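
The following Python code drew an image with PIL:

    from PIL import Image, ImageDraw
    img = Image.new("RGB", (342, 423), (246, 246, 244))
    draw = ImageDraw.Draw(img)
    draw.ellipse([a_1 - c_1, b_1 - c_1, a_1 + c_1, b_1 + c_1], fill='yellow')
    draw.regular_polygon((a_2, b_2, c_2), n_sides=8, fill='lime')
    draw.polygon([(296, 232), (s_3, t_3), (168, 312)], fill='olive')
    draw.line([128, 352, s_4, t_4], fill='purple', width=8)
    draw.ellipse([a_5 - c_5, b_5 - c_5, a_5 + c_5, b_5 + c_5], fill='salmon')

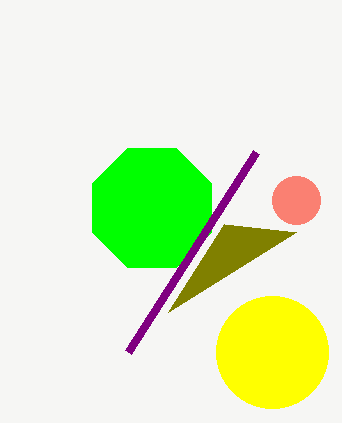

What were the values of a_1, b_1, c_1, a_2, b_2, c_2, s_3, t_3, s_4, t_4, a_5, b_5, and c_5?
a_1 = 272
b_1 = 352
c_1 = 56
a_2 = 152
b_2 = 208
c_2 = 64
s_3 = 224
t_3 = 224
s_4 = 256
t_4 = 152
a_5 = 296
b_5 = 200
c_5 = 24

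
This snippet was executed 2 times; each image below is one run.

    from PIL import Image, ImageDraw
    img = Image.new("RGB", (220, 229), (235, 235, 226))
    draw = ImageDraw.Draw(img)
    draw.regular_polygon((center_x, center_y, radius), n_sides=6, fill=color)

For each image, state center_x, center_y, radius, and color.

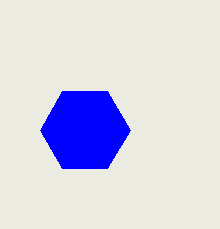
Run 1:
center_x = 85, center_y = 130, radius = 45, color = 'blue'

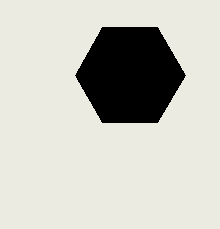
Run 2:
center_x = 130; center_y = 75; radius = 55; color = 'black'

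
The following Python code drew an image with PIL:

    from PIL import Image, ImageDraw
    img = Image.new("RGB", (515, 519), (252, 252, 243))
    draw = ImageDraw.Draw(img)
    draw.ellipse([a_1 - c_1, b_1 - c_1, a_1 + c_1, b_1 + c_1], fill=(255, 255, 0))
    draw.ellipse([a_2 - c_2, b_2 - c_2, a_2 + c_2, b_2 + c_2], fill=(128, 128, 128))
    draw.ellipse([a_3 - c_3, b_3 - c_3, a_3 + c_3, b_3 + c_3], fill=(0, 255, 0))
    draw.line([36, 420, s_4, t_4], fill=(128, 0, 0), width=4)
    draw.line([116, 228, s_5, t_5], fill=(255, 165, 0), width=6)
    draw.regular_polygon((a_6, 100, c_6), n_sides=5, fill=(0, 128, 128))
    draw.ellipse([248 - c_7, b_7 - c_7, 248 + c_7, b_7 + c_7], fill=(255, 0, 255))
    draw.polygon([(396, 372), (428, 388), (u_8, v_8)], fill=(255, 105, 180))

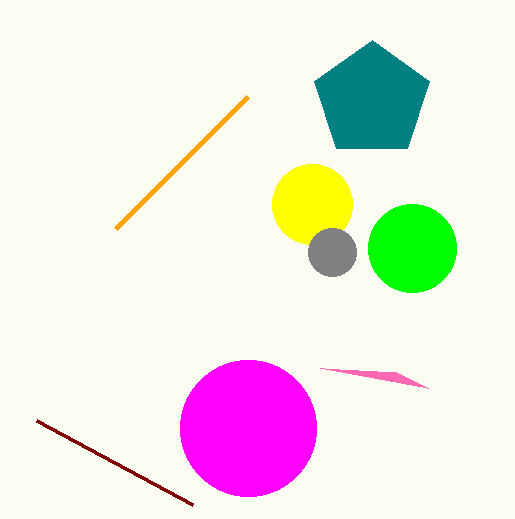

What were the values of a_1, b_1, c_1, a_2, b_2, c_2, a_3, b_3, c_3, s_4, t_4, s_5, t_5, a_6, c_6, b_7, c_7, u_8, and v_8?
a_1 = 312, b_1 = 204, c_1 = 40, a_2 = 332, b_2 = 252, c_2 = 24, a_3 = 412, b_3 = 248, c_3 = 44, s_4 = 192, t_4 = 504, s_5 = 248, t_5 = 96, a_6 = 372, c_6 = 60, b_7 = 428, c_7 = 68, u_8 = 320, v_8 = 368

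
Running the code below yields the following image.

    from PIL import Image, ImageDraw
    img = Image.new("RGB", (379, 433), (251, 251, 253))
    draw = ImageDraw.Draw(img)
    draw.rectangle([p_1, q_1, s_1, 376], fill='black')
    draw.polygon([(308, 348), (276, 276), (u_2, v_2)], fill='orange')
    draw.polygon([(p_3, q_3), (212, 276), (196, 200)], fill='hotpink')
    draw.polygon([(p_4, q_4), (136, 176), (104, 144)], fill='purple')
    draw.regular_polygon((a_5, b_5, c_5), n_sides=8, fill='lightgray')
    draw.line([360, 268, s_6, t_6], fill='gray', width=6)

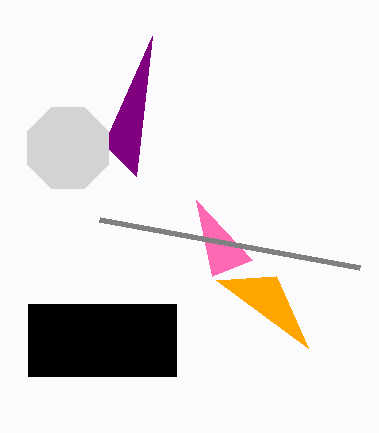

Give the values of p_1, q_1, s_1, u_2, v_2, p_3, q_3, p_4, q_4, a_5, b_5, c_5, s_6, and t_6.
p_1 = 28; q_1 = 304; s_1 = 176; u_2 = 216; v_2 = 280; p_3 = 252; q_3 = 260; p_4 = 152; q_4 = 36; a_5 = 68; b_5 = 148; c_5 = 44; s_6 = 100; t_6 = 220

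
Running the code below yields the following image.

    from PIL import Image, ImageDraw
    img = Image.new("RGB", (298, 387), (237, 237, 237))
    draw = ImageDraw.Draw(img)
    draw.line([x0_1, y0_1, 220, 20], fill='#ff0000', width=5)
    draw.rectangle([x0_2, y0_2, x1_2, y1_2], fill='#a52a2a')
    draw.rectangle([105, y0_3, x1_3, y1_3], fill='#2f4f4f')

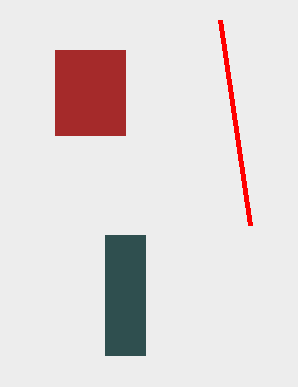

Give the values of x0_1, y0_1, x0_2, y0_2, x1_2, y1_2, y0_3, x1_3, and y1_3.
x0_1 = 250; y0_1 = 225; x0_2 = 55; y0_2 = 50; x1_2 = 125; y1_2 = 135; y0_3 = 235; x1_3 = 145; y1_3 = 355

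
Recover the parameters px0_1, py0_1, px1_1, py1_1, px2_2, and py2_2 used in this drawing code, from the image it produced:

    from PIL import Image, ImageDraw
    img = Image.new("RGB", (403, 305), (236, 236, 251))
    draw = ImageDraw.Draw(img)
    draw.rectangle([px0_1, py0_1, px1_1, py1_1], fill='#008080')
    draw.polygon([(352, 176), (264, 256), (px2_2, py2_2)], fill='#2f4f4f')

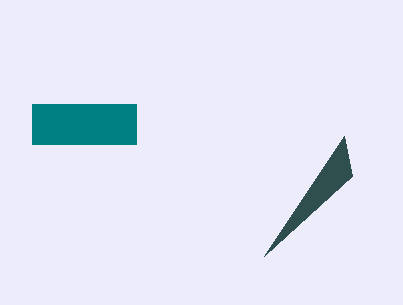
px0_1 = 32; py0_1 = 104; px1_1 = 136; py1_1 = 144; px2_2 = 344; py2_2 = 136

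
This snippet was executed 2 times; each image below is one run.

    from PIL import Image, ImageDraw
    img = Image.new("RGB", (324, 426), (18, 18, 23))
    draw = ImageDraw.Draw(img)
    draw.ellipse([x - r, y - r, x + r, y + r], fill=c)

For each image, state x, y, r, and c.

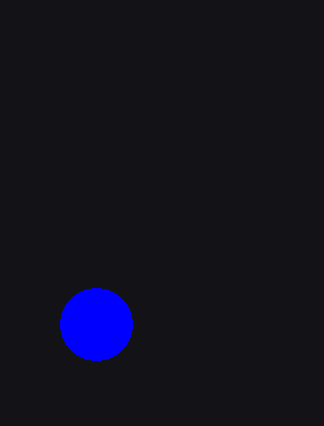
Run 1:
x = 96; y = 324; r = 36; c = 'blue'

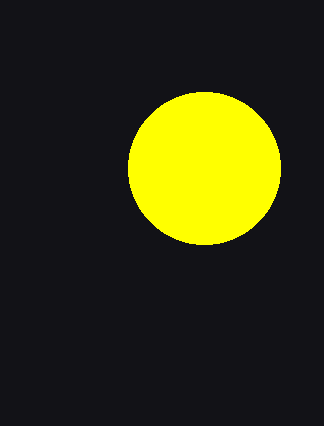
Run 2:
x = 204; y = 168; r = 76; c = 'yellow'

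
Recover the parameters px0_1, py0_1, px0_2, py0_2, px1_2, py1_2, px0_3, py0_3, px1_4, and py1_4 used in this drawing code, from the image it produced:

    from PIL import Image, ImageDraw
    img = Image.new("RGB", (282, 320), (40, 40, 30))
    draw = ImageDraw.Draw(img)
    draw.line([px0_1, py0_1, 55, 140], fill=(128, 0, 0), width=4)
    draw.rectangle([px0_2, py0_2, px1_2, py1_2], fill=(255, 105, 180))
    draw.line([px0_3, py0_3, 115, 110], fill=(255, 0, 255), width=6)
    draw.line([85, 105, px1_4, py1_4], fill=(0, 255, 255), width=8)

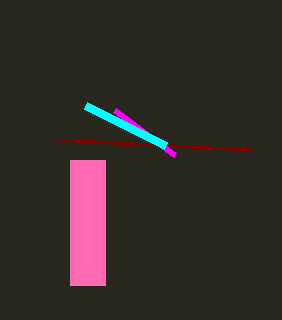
px0_1 = 250
py0_1 = 150
px0_2 = 70
py0_2 = 160
px1_2 = 105
py1_2 = 285
px0_3 = 175
py0_3 = 155
px1_4 = 165
py1_4 = 145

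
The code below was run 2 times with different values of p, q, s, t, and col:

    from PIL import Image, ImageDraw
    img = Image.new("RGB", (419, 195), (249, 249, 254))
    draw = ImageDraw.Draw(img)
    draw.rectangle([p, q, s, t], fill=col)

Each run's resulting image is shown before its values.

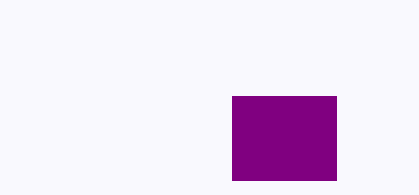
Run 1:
p = 232; q = 96; s = 336; t = 180; col = 'purple'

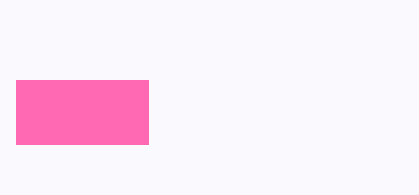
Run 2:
p = 16; q = 80; s = 148; t = 144; col = 'hotpink'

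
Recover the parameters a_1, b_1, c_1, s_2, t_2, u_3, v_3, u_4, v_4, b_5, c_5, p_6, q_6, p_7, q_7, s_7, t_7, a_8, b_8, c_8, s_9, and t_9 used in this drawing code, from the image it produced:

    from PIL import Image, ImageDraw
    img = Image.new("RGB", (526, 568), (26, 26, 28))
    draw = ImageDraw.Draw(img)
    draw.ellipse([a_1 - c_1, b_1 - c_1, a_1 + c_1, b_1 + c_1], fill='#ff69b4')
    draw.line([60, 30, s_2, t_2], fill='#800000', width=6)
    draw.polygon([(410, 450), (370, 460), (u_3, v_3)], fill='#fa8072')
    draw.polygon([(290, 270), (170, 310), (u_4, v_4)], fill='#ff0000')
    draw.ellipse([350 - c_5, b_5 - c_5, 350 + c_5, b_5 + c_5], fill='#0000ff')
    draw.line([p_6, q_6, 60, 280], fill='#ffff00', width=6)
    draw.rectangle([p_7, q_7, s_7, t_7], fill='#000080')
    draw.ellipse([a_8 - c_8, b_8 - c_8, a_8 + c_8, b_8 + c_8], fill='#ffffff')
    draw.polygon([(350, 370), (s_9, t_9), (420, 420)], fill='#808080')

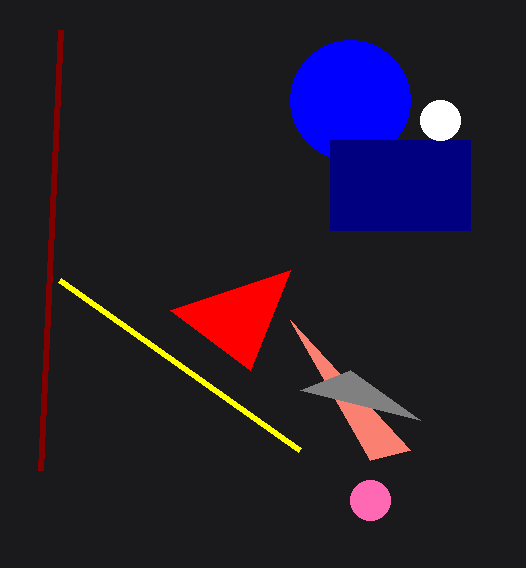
a_1 = 370
b_1 = 500
c_1 = 20
s_2 = 40
t_2 = 470
u_3 = 290
v_3 = 320
u_4 = 250
v_4 = 370
b_5 = 100
c_5 = 60
p_6 = 300
q_6 = 450
p_7 = 330
q_7 = 140
s_7 = 470
t_7 = 230
a_8 = 440
b_8 = 120
c_8 = 20
s_9 = 300
t_9 = 390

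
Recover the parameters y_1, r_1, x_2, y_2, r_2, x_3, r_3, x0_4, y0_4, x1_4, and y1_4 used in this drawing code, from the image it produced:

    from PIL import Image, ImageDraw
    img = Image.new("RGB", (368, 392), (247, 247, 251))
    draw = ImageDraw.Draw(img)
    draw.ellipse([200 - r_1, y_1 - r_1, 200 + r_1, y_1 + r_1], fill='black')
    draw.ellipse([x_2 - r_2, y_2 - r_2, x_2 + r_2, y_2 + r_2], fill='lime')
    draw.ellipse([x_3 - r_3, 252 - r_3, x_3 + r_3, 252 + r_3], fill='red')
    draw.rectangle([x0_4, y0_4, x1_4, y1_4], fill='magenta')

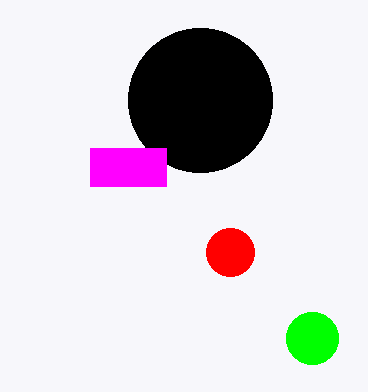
y_1 = 100; r_1 = 72; x_2 = 312; y_2 = 338; r_2 = 26; x_3 = 230; r_3 = 24; x0_4 = 90; y0_4 = 148; x1_4 = 166; y1_4 = 186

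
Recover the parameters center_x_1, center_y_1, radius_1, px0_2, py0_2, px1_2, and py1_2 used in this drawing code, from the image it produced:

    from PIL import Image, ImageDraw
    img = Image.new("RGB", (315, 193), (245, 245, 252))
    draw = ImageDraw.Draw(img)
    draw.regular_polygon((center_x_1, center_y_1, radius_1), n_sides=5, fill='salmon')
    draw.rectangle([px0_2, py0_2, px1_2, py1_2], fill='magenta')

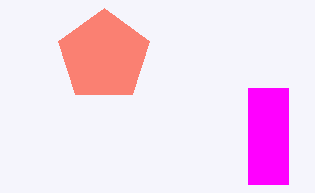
center_x_1 = 104, center_y_1 = 56, radius_1 = 48, px0_2 = 248, py0_2 = 88, px1_2 = 288, py1_2 = 184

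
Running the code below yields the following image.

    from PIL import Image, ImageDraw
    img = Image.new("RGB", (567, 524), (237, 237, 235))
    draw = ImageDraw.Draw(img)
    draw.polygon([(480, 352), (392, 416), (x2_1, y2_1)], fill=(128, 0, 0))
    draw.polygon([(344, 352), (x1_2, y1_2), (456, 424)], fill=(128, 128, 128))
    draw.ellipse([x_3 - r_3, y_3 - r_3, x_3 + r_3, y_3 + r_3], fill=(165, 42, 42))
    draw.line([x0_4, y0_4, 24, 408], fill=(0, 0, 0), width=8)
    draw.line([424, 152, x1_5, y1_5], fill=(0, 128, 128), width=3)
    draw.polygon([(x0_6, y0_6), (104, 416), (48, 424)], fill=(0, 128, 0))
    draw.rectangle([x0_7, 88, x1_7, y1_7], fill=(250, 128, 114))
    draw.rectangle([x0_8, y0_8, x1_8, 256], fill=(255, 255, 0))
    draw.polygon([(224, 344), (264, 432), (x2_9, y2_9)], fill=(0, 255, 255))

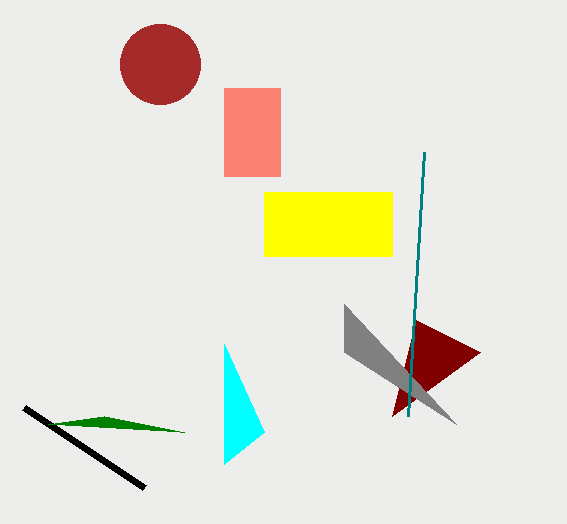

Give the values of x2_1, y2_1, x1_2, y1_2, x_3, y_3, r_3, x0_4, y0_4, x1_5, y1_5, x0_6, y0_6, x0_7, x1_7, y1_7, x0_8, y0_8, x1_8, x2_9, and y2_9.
x2_1 = 416, y2_1 = 320, x1_2 = 344, y1_2 = 304, x_3 = 160, y_3 = 64, r_3 = 40, x0_4 = 144, y0_4 = 488, x1_5 = 408, y1_5 = 416, x0_6 = 184, y0_6 = 432, x0_7 = 224, x1_7 = 280, y1_7 = 176, x0_8 = 264, y0_8 = 192, x1_8 = 392, x2_9 = 224, y2_9 = 464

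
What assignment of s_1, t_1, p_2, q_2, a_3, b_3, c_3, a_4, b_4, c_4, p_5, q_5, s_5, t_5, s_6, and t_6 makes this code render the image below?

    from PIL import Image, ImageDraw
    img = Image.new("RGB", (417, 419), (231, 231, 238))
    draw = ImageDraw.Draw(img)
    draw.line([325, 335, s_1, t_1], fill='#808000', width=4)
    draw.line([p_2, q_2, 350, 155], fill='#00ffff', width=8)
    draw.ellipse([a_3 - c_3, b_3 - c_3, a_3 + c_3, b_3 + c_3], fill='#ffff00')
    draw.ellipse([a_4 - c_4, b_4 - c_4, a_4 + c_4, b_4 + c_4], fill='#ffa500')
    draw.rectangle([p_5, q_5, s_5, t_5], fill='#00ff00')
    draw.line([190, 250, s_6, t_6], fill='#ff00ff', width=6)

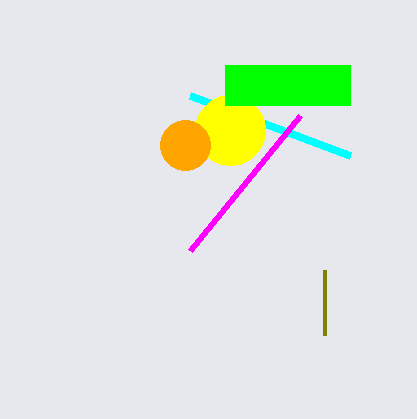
s_1 = 325; t_1 = 270; p_2 = 190; q_2 = 95; a_3 = 230; b_3 = 130; c_3 = 35; a_4 = 185; b_4 = 145; c_4 = 25; p_5 = 225; q_5 = 65; s_5 = 350; t_5 = 105; s_6 = 300; t_6 = 115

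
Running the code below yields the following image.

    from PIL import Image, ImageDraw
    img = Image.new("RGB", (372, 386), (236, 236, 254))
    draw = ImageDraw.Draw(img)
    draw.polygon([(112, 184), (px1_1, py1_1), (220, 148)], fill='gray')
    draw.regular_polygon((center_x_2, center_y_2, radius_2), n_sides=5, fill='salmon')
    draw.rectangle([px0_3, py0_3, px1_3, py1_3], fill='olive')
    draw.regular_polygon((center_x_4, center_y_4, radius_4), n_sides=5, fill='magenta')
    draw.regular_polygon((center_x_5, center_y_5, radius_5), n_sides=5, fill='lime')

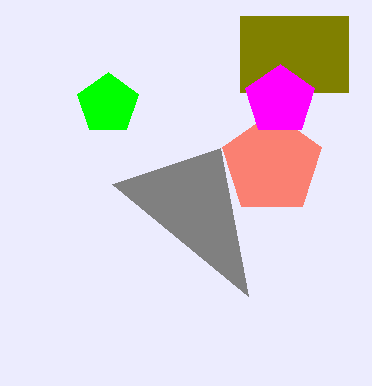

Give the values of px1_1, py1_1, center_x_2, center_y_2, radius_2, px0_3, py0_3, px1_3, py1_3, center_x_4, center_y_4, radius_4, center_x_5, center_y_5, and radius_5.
px1_1 = 248; py1_1 = 296; center_x_2 = 272; center_y_2 = 164; radius_2 = 52; px0_3 = 240; py0_3 = 16; px1_3 = 348; py1_3 = 92; center_x_4 = 280; center_y_4 = 100; radius_4 = 36; center_x_5 = 108; center_y_5 = 104; radius_5 = 32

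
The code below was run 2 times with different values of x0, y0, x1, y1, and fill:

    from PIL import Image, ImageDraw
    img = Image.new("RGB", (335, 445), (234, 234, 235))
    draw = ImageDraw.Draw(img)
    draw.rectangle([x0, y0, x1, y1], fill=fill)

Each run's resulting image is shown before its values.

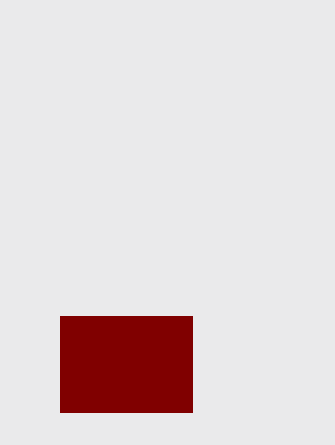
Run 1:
x0 = 60; y0 = 316; x1 = 192; y1 = 412; fill = 'maroon'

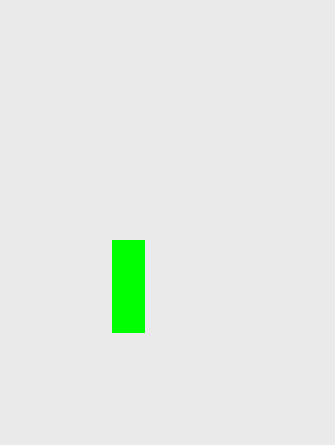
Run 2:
x0 = 112, y0 = 240, x1 = 144, y1 = 332, fill = 'lime'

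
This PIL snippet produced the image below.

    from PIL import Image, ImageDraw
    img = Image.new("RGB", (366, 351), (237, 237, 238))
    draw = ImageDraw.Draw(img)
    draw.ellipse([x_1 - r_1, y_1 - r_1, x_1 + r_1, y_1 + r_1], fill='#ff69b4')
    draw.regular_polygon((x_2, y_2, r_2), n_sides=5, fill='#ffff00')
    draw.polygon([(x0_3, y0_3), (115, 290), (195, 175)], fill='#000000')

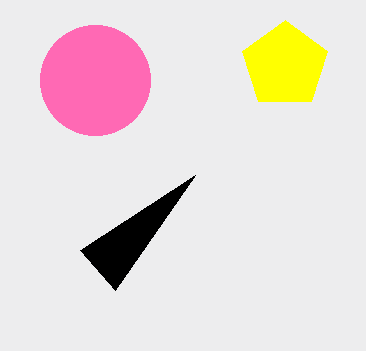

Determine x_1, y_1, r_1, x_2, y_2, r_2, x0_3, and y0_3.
x_1 = 95
y_1 = 80
r_1 = 55
x_2 = 285
y_2 = 65
r_2 = 45
x0_3 = 80
y0_3 = 250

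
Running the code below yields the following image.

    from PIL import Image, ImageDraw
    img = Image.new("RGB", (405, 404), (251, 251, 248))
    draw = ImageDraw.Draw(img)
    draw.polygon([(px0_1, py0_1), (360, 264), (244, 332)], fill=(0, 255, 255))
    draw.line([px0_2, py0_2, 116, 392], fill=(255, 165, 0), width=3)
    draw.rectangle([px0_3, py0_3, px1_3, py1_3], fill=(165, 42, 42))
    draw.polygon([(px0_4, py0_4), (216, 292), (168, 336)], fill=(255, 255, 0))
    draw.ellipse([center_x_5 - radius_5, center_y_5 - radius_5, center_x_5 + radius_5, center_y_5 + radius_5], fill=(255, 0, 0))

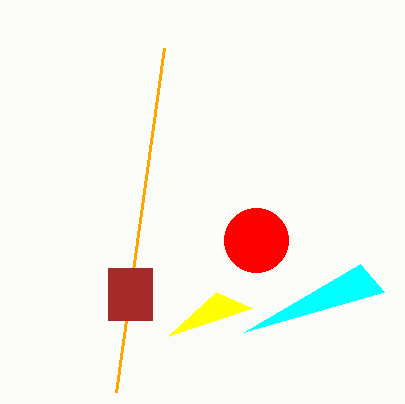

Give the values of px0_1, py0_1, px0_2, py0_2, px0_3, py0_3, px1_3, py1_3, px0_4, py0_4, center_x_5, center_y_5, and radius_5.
px0_1 = 384
py0_1 = 292
px0_2 = 164
py0_2 = 48
px0_3 = 108
py0_3 = 268
px1_3 = 152
py1_3 = 320
px0_4 = 252
py0_4 = 308
center_x_5 = 256
center_y_5 = 240
radius_5 = 32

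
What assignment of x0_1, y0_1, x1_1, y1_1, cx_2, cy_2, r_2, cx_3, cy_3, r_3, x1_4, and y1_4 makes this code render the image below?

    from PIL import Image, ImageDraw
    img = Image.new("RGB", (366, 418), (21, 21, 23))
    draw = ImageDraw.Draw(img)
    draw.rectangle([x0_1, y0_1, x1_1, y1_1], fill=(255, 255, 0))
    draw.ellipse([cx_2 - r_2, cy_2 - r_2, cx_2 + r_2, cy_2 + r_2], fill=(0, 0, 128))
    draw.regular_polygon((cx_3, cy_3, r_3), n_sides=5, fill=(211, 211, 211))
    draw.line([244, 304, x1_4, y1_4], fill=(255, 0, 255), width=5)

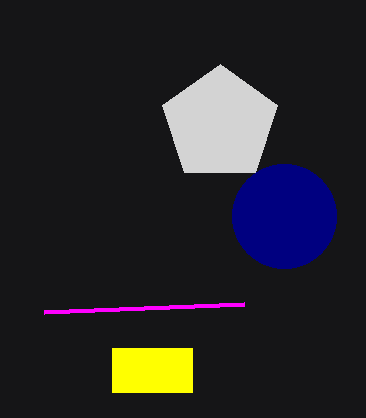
x0_1 = 112
y0_1 = 348
x1_1 = 192
y1_1 = 392
cx_2 = 284
cy_2 = 216
r_2 = 52
cx_3 = 220
cy_3 = 124
r_3 = 60
x1_4 = 44
y1_4 = 312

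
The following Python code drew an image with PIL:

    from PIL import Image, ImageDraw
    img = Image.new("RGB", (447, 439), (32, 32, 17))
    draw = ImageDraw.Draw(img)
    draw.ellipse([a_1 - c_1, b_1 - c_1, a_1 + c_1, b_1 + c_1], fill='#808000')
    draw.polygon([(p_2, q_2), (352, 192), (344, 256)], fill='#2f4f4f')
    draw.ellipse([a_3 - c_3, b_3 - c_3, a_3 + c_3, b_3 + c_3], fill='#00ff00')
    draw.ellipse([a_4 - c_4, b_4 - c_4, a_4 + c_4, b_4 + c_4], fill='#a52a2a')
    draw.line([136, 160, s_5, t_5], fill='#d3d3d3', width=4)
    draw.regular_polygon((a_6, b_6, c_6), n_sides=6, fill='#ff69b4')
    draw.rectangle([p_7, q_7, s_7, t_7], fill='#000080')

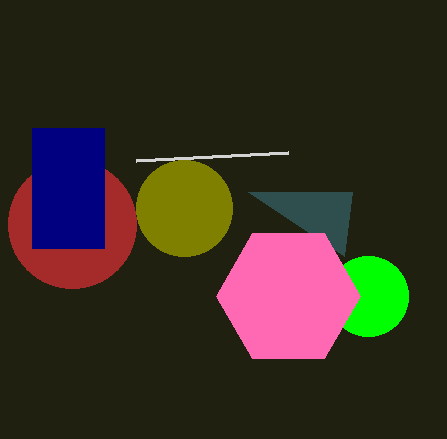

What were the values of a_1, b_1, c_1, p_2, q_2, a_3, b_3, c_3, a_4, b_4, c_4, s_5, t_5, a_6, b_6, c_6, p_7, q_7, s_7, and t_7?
a_1 = 184
b_1 = 208
c_1 = 48
p_2 = 248
q_2 = 192
a_3 = 368
b_3 = 296
c_3 = 40
a_4 = 72
b_4 = 224
c_4 = 64
s_5 = 288
t_5 = 152
a_6 = 288
b_6 = 296
c_6 = 72
p_7 = 32
q_7 = 128
s_7 = 104
t_7 = 248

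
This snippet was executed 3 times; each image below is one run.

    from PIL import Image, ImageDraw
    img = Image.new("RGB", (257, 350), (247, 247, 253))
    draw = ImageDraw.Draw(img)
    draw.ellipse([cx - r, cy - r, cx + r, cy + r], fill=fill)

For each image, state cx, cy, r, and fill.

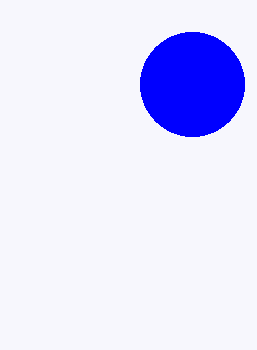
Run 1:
cx = 192, cy = 84, r = 52, fill = 'blue'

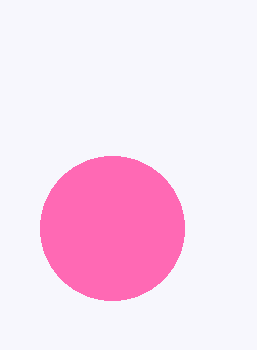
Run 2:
cx = 112, cy = 228, r = 72, fill = 'hotpink'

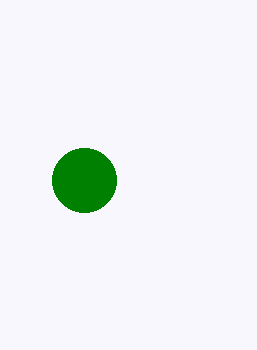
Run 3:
cx = 84
cy = 180
r = 32
fill = 'green'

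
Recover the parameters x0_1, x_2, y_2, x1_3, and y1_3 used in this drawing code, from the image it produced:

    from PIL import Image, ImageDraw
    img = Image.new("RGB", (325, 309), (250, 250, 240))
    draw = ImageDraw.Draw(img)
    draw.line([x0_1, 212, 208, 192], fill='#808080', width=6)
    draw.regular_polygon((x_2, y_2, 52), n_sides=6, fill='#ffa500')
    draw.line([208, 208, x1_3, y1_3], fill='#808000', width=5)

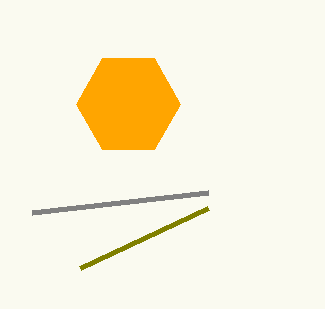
x0_1 = 32, x_2 = 128, y_2 = 104, x1_3 = 80, y1_3 = 268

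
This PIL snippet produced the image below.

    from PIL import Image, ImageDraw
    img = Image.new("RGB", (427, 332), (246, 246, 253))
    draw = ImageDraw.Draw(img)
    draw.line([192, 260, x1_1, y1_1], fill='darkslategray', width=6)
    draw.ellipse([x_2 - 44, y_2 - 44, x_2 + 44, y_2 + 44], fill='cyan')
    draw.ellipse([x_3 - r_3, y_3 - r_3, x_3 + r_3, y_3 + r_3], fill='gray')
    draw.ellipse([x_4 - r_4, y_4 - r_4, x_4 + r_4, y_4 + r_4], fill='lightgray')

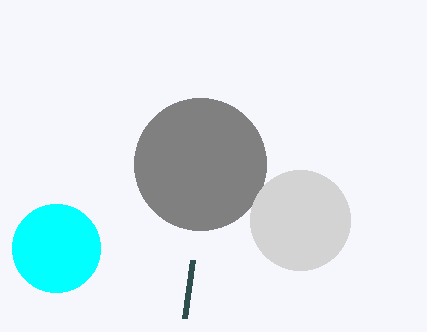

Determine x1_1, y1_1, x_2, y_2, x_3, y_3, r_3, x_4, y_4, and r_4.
x1_1 = 184
y1_1 = 318
x_2 = 56
y_2 = 248
x_3 = 200
y_3 = 164
r_3 = 66
x_4 = 300
y_4 = 220
r_4 = 50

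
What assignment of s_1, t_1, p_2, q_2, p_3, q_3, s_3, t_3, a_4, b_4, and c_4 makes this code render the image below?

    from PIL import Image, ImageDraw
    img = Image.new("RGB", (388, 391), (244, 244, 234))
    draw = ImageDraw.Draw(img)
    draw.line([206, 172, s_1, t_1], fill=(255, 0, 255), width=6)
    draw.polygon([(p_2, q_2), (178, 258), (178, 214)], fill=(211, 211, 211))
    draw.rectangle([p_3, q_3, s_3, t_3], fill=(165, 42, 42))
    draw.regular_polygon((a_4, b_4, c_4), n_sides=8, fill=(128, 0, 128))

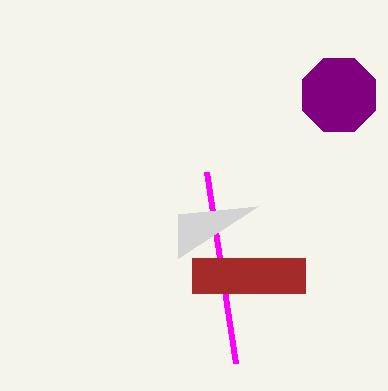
s_1 = 235; t_1 = 363; p_2 = 258; q_2 = 206; p_3 = 192; q_3 = 258; s_3 = 305; t_3 = 293; a_4 = 339; b_4 = 95; c_4 = 40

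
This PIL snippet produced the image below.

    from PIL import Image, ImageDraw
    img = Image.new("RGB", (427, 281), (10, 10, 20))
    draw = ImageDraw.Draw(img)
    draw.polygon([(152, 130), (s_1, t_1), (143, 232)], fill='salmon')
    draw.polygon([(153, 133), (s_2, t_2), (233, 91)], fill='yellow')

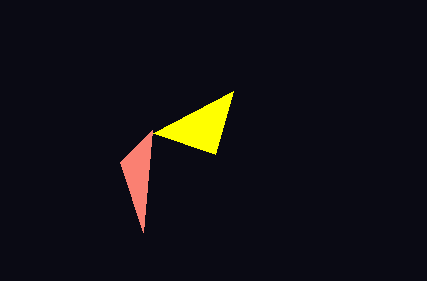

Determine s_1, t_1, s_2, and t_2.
s_1 = 120, t_1 = 162, s_2 = 215, t_2 = 154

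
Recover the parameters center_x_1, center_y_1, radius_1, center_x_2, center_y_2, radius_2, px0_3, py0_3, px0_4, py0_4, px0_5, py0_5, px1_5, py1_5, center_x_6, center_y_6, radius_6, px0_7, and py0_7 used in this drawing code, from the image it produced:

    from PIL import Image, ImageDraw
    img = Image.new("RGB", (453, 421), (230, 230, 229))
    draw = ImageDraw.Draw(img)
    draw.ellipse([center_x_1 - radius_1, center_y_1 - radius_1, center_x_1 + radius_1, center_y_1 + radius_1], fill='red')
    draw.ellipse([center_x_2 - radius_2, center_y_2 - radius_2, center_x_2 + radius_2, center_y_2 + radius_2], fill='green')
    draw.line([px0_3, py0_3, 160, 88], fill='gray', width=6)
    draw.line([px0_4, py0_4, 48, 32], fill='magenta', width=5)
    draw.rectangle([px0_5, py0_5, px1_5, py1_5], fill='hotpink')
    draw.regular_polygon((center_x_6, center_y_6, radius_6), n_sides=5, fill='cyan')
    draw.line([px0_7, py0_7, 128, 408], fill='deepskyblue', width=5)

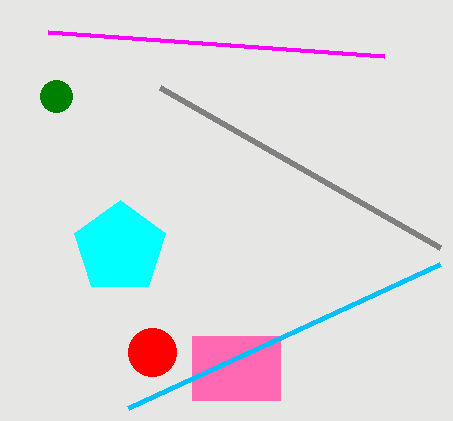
center_x_1 = 152
center_y_1 = 352
radius_1 = 24
center_x_2 = 56
center_y_2 = 96
radius_2 = 16
px0_3 = 440
py0_3 = 248
px0_4 = 384
py0_4 = 56
px0_5 = 192
py0_5 = 336
px1_5 = 280
py1_5 = 400
center_x_6 = 120
center_y_6 = 248
radius_6 = 48
px0_7 = 440
py0_7 = 264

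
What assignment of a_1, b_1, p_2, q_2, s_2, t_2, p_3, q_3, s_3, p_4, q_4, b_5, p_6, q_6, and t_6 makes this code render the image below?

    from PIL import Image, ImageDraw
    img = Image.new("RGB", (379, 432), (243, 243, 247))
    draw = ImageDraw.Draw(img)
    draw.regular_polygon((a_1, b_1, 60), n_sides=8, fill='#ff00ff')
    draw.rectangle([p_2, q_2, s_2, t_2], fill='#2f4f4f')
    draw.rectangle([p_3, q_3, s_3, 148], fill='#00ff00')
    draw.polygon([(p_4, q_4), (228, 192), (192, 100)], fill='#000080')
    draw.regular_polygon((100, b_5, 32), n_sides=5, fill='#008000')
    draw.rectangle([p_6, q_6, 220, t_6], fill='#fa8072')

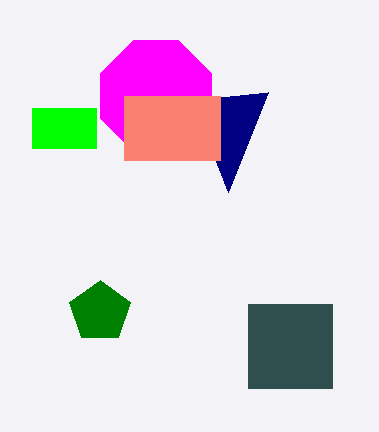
a_1 = 156
b_1 = 96
p_2 = 248
q_2 = 304
s_2 = 332
t_2 = 388
p_3 = 32
q_3 = 108
s_3 = 96
p_4 = 268
q_4 = 92
b_5 = 312
p_6 = 124
q_6 = 96
t_6 = 160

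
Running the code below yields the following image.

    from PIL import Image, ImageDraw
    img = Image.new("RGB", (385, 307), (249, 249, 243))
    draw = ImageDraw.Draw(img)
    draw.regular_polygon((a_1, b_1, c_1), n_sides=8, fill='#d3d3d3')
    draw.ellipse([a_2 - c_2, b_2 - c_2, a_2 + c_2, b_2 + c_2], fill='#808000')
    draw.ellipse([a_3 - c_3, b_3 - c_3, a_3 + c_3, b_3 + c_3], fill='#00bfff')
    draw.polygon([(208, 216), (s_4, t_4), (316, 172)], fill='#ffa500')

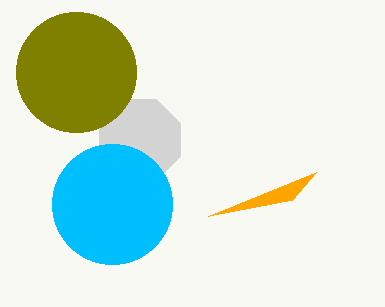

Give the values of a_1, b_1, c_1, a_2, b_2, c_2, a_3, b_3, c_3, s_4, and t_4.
a_1 = 140, b_1 = 140, c_1 = 44, a_2 = 76, b_2 = 72, c_2 = 60, a_3 = 112, b_3 = 204, c_3 = 60, s_4 = 292, t_4 = 200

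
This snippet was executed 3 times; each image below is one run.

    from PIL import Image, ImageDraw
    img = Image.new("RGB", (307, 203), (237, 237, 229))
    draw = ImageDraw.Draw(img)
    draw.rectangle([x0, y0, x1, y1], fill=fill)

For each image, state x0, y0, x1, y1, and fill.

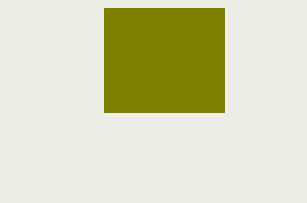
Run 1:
x0 = 104, y0 = 8, x1 = 224, y1 = 112, fill = 'olive'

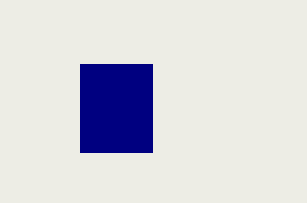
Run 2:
x0 = 80; y0 = 64; x1 = 152; y1 = 152; fill = 'navy'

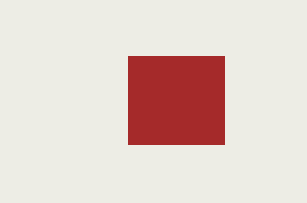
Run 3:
x0 = 128; y0 = 56; x1 = 224; y1 = 144; fill = 'brown'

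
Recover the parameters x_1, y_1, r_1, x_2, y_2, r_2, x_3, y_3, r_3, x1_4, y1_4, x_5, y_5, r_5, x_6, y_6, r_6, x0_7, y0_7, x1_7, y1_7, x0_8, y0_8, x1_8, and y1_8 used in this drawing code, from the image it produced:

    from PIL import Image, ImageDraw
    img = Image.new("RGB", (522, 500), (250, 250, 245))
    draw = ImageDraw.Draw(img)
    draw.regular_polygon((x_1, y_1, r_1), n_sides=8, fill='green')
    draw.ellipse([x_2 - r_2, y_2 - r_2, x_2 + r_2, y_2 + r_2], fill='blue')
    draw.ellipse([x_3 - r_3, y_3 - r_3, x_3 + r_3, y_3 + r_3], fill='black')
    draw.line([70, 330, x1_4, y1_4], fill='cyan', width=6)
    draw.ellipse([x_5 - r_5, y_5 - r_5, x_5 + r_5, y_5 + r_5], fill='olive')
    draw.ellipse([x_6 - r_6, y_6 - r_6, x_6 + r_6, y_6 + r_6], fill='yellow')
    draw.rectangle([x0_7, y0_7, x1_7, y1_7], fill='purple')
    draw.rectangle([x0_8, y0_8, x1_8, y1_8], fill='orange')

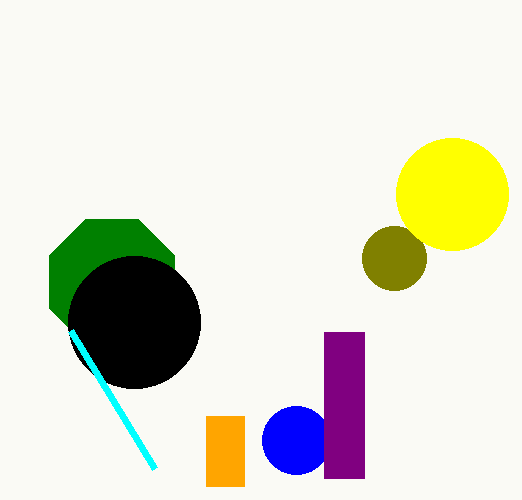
x_1 = 112
y_1 = 282
r_1 = 68
x_2 = 296
y_2 = 440
r_2 = 34
x_3 = 134
y_3 = 322
r_3 = 66
x1_4 = 154
y1_4 = 468
x_5 = 394
y_5 = 258
r_5 = 32
x_6 = 452
y_6 = 194
r_6 = 56
x0_7 = 324
y0_7 = 332
x1_7 = 364
y1_7 = 478
x0_8 = 206
y0_8 = 416
x1_8 = 244
y1_8 = 486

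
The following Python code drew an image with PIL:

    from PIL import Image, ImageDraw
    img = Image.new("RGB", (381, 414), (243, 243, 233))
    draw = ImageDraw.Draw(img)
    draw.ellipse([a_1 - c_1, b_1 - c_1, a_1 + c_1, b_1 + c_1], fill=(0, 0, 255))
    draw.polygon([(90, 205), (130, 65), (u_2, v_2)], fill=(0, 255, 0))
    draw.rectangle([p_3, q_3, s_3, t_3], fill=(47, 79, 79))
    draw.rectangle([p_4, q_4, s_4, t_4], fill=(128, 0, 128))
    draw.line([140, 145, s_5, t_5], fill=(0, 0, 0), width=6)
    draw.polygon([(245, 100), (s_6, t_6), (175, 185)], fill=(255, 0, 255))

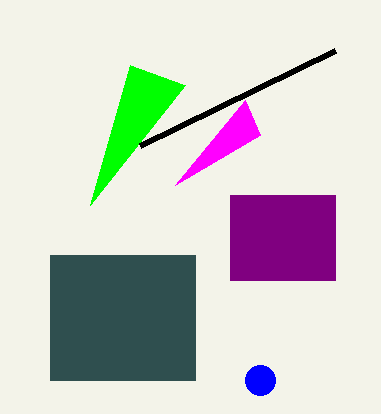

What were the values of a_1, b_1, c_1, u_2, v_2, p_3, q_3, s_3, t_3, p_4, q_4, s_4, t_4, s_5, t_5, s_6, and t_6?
a_1 = 260, b_1 = 380, c_1 = 15, u_2 = 185, v_2 = 85, p_3 = 50, q_3 = 255, s_3 = 195, t_3 = 380, p_4 = 230, q_4 = 195, s_4 = 335, t_4 = 280, s_5 = 335, t_5 = 50, s_6 = 260, t_6 = 135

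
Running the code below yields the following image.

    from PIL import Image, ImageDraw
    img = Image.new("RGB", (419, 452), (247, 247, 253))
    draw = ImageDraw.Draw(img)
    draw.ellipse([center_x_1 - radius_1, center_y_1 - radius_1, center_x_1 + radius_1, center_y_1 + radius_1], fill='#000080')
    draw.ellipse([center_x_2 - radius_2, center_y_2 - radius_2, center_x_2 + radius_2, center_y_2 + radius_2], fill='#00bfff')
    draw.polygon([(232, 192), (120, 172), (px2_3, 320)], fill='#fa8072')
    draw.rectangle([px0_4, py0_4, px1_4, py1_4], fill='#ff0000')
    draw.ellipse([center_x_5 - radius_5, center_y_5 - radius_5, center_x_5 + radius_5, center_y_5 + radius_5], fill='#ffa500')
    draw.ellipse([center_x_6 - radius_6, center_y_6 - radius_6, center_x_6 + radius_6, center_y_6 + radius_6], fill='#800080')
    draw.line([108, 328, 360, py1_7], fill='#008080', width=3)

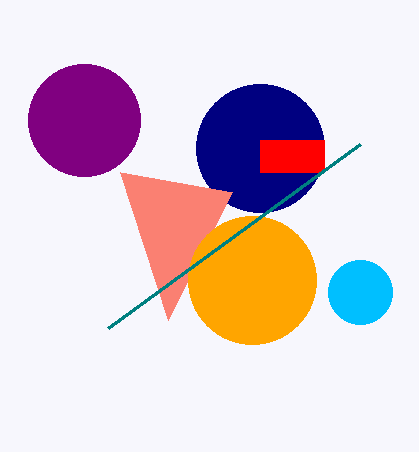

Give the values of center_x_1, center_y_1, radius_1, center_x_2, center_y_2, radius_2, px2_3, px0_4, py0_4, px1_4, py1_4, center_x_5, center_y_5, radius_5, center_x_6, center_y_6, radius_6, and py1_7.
center_x_1 = 260, center_y_1 = 148, radius_1 = 64, center_x_2 = 360, center_y_2 = 292, radius_2 = 32, px2_3 = 168, px0_4 = 260, py0_4 = 140, px1_4 = 324, py1_4 = 172, center_x_5 = 252, center_y_5 = 280, radius_5 = 64, center_x_6 = 84, center_y_6 = 120, radius_6 = 56, py1_7 = 144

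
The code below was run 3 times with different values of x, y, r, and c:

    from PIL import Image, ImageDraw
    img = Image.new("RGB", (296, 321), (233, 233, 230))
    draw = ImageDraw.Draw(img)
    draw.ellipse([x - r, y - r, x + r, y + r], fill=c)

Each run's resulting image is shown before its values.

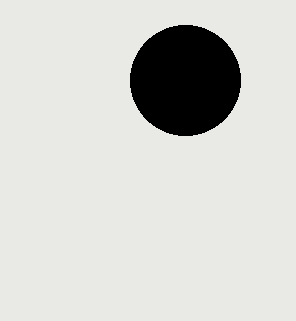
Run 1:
x = 185
y = 80
r = 55
c = 'black'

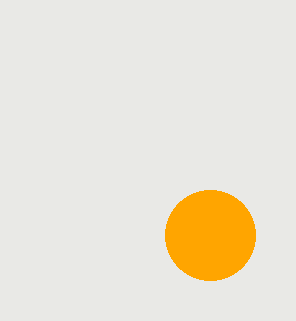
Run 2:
x = 210
y = 235
r = 45
c = 'orange'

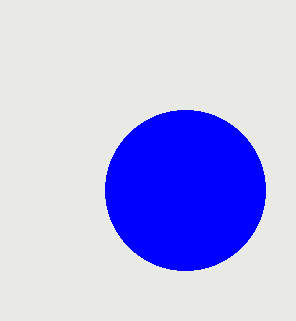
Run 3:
x = 185
y = 190
r = 80
c = 'blue'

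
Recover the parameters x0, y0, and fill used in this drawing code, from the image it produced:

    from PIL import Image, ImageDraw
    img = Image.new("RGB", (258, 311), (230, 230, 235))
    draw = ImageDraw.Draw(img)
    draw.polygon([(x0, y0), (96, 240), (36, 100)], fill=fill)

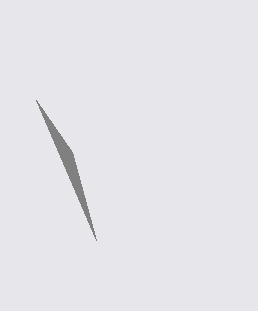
x0 = 72; y0 = 152; fill = 'gray'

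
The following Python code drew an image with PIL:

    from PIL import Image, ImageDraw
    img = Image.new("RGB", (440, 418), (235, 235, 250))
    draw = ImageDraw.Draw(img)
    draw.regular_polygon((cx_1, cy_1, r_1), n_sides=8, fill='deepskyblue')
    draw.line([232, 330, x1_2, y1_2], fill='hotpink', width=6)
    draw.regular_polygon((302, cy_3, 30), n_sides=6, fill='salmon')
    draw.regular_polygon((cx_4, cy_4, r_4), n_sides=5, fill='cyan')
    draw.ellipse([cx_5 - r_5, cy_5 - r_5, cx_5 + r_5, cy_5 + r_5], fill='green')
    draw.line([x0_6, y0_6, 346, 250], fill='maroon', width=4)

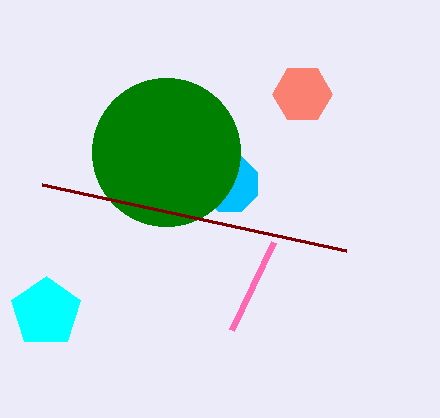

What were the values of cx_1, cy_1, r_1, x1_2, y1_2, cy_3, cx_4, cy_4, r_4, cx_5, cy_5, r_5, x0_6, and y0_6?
cx_1 = 230; cy_1 = 184; r_1 = 30; x1_2 = 274; y1_2 = 242; cy_3 = 94; cx_4 = 46; cy_4 = 312; r_4 = 36; cx_5 = 166; cy_5 = 152; r_5 = 74; x0_6 = 42; y0_6 = 184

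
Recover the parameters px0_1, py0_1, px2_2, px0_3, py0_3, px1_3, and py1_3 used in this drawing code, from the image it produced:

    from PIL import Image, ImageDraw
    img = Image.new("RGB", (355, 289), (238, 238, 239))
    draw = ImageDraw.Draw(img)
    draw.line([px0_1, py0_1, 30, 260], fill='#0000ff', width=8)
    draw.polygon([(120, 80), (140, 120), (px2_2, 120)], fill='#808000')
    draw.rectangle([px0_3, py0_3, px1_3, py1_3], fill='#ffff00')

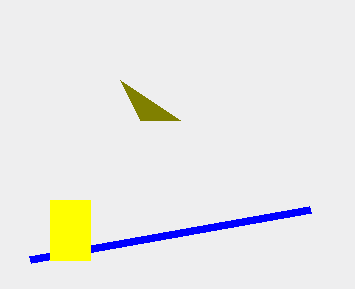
px0_1 = 310
py0_1 = 210
px2_2 = 180
px0_3 = 50
py0_3 = 200
px1_3 = 90
py1_3 = 260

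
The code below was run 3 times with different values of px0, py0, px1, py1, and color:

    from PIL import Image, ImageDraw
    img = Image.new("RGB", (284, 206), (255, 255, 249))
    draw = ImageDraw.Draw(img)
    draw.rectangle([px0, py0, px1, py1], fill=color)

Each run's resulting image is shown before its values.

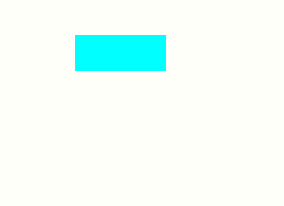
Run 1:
px0 = 75, py0 = 35, px1 = 165, py1 = 70, color = 'cyan'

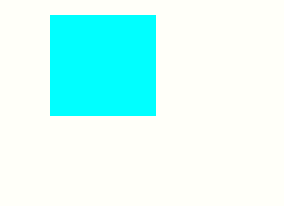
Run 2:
px0 = 50; py0 = 15; px1 = 155; py1 = 115; color = 'cyan'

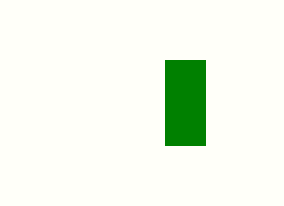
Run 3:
px0 = 165; py0 = 60; px1 = 205; py1 = 145; color = 'green'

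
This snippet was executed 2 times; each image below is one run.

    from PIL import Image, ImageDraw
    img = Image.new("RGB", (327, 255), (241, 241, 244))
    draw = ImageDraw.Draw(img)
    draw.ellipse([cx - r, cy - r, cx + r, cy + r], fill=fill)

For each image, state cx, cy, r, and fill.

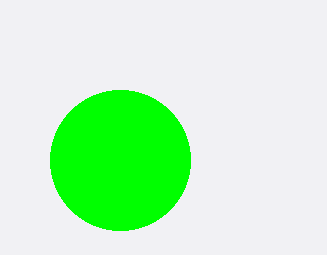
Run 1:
cx = 120, cy = 160, r = 70, fill = 'lime'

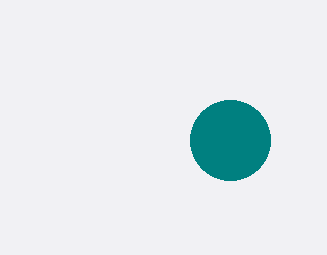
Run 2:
cx = 230; cy = 140; r = 40; fill = 'teal'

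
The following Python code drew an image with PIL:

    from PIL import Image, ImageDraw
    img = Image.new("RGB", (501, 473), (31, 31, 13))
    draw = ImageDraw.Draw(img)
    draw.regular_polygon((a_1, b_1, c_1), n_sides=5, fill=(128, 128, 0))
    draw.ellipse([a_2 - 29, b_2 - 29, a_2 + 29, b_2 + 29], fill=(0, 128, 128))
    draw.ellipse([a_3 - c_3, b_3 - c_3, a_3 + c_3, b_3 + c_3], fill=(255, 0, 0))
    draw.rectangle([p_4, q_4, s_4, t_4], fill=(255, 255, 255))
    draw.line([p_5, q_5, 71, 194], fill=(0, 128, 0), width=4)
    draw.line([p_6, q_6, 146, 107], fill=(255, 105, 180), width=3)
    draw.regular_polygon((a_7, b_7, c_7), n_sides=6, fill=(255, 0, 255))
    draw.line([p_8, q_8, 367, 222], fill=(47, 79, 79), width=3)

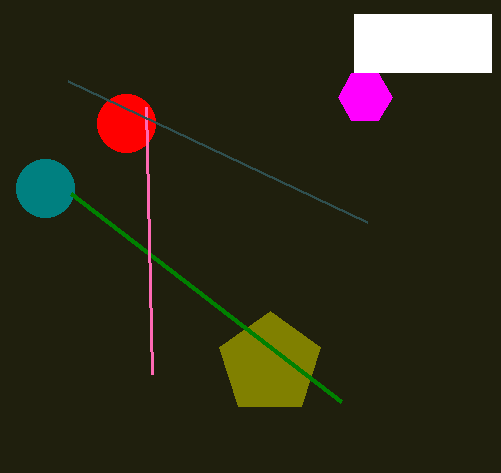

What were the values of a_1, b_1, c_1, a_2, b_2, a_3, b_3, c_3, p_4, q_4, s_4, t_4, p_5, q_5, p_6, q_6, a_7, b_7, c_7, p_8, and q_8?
a_1 = 270, b_1 = 364, c_1 = 53, a_2 = 45, b_2 = 188, a_3 = 126, b_3 = 123, c_3 = 29, p_4 = 354, q_4 = 14, s_4 = 491, t_4 = 72, p_5 = 341, q_5 = 402, p_6 = 152, q_6 = 374, a_7 = 365, b_7 = 97, c_7 = 27, p_8 = 68, q_8 = 81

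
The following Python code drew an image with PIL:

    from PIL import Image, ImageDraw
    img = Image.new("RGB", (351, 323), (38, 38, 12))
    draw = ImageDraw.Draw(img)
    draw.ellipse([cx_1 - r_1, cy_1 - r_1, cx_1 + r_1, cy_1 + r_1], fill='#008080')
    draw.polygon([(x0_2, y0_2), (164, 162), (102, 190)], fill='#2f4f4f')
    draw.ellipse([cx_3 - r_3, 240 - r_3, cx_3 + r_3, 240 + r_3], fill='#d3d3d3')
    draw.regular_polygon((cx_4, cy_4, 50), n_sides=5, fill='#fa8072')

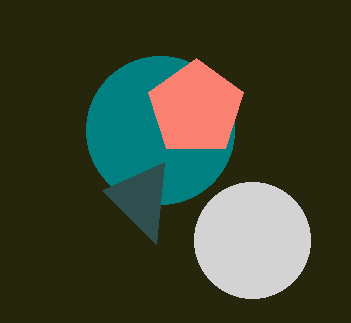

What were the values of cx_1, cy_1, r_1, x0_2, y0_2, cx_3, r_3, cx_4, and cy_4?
cx_1 = 160
cy_1 = 130
r_1 = 74
x0_2 = 156
y0_2 = 244
cx_3 = 252
r_3 = 58
cx_4 = 196
cy_4 = 108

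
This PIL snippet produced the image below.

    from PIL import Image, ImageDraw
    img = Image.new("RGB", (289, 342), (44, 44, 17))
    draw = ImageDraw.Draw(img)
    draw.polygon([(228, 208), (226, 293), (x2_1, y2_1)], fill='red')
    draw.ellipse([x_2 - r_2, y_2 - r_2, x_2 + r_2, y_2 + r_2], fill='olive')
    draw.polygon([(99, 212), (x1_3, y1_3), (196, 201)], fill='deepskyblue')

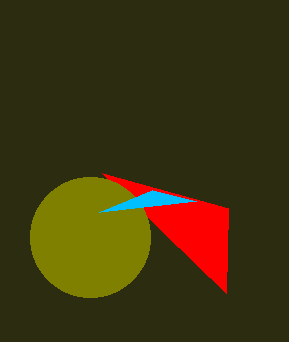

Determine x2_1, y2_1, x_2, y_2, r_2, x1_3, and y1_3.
x2_1 = 102, y2_1 = 173, x_2 = 90, y_2 = 237, r_2 = 60, x1_3 = 152, y1_3 = 190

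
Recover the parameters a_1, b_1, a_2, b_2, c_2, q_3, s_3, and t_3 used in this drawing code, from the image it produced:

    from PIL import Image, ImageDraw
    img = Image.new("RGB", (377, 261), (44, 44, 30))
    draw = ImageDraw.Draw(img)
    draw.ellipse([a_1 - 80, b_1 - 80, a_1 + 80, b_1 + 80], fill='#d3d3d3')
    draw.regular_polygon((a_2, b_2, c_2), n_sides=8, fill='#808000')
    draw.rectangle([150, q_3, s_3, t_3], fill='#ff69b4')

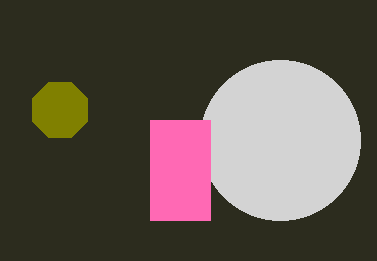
a_1 = 280, b_1 = 140, a_2 = 60, b_2 = 110, c_2 = 30, q_3 = 120, s_3 = 210, t_3 = 220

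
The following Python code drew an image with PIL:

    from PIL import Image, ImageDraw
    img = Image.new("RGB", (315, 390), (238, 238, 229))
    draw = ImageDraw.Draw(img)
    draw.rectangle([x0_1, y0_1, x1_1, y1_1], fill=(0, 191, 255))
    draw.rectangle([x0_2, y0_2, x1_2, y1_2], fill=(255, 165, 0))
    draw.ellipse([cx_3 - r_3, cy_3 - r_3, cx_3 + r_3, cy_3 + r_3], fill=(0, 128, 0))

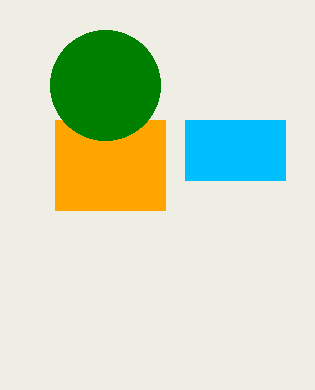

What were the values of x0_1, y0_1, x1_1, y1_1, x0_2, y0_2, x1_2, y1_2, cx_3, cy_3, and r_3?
x0_1 = 185
y0_1 = 120
x1_1 = 285
y1_1 = 180
x0_2 = 55
y0_2 = 120
x1_2 = 165
y1_2 = 210
cx_3 = 105
cy_3 = 85
r_3 = 55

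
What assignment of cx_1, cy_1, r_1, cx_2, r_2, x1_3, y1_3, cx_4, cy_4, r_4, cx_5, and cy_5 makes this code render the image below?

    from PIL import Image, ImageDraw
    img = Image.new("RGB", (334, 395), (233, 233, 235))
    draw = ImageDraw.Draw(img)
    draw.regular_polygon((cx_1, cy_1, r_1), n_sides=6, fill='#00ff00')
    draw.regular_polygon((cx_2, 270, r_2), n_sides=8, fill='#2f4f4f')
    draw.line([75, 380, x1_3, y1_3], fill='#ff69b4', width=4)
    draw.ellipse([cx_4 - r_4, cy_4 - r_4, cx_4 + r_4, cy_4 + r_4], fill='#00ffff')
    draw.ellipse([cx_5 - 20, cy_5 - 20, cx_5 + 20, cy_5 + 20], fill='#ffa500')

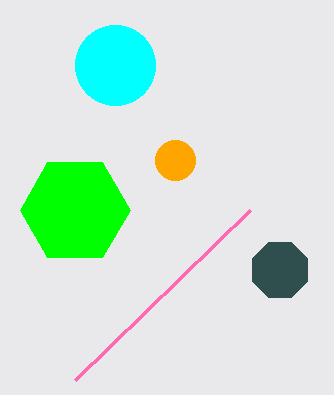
cx_1 = 75; cy_1 = 210; r_1 = 55; cx_2 = 280; r_2 = 30; x1_3 = 250; y1_3 = 210; cx_4 = 115; cy_4 = 65; r_4 = 40; cx_5 = 175; cy_5 = 160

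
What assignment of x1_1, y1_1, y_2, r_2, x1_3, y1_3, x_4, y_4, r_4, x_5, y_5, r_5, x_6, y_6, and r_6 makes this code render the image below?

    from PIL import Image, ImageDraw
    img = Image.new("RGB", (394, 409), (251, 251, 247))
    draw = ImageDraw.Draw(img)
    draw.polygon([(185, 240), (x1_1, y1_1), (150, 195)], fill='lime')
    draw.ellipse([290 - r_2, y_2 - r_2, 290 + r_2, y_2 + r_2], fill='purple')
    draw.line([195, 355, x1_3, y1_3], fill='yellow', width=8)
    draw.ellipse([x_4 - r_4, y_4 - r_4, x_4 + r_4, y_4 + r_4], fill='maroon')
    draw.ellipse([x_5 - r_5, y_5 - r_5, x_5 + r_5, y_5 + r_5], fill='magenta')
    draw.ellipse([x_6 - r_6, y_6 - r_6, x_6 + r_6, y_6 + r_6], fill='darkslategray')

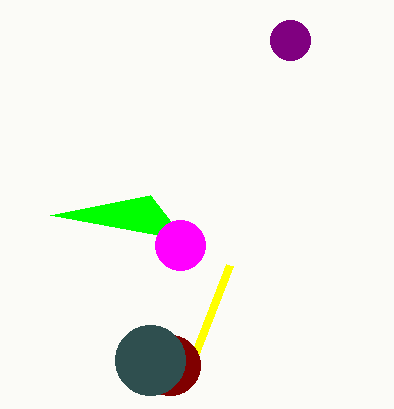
x1_1 = 50
y1_1 = 215
y_2 = 40
r_2 = 20
x1_3 = 230
y1_3 = 265
x_4 = 170
y_4 = 365
r_4 = 30
x_5 = 180
y_5 = 245
r_5 = 25
x_6 = 150
y_6 = 360
r_6 = 35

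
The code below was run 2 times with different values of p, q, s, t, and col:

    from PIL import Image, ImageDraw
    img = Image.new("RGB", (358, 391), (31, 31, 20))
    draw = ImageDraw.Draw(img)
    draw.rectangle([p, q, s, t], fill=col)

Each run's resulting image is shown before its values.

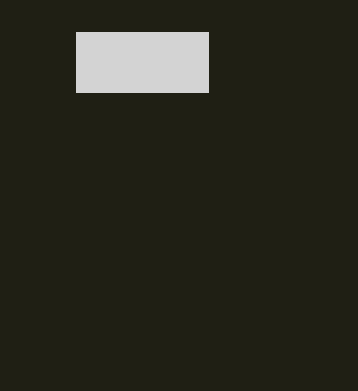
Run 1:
p = 76
q = 32
s = 208
t = 92
col = 'lightgray'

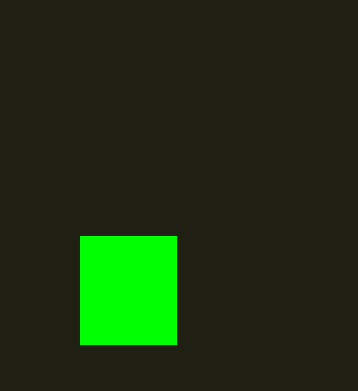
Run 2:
p = 80; q = 236; s = 176; t = 344; col = 'lime'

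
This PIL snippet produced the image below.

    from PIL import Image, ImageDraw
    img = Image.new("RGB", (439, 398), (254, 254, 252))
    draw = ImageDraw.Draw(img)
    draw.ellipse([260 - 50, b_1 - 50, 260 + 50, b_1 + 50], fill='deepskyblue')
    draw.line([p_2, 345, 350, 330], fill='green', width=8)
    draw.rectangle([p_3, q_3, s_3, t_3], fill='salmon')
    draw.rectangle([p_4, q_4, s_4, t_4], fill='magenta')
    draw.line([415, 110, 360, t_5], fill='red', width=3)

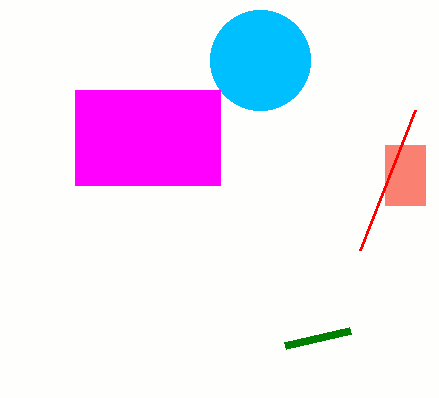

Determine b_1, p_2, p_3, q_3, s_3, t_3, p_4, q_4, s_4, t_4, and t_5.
b_1 = 60
p_2 = 285
p_3 = 385
q_3 = 145
s_3 = 425
t_3 = 205
p_4 = 75
q_4 = 90
s_4 = 220
t_4 = 185
t_5 = 250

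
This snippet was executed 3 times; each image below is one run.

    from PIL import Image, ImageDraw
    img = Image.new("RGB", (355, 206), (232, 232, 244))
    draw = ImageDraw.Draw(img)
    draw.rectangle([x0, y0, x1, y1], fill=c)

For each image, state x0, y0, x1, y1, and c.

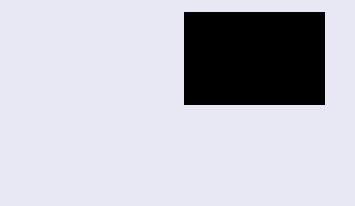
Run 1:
x0 = 184; y0 = 12; x1 = 324; y1 = 104; c = 'black'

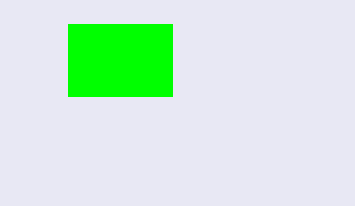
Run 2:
x0 = 68, y0 = 24, x1 = 172, y1 = 96, c = 'lime'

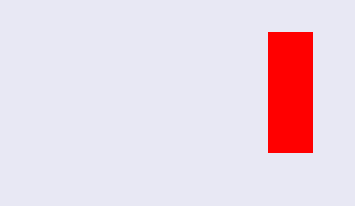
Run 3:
x0 = 268; y0 = 32; x1 = 312; y1 = 152; c = 'red'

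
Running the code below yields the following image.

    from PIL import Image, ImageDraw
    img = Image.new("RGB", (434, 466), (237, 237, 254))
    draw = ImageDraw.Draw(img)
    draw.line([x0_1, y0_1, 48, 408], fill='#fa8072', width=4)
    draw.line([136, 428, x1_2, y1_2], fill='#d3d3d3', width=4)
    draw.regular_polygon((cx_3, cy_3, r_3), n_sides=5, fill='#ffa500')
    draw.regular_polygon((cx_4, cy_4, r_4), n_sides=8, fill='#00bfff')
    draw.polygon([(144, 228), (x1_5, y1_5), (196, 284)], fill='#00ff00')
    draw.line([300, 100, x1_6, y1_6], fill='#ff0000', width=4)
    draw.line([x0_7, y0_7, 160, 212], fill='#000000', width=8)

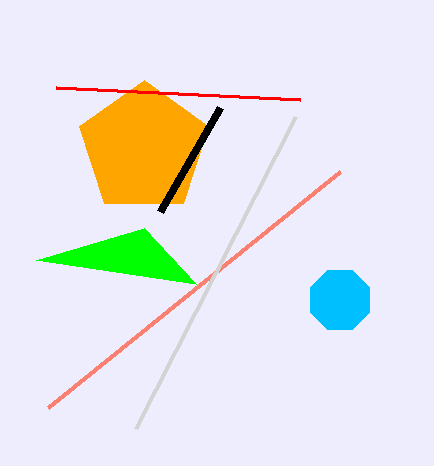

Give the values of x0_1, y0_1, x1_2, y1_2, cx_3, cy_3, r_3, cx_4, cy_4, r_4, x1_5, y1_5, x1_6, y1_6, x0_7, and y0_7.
x0_1 = 340, y0_1 = 172, x1_2 = 296, y1_2 = 116, cx_3 = 144, cy_3 = 148, r_3 = 68, cx_4 = 340, cy_4 = 300, r_4 = 32, x1_5 = 36, y1_5 = 260, x1_6 = 56, y1_6 = 88, x0_7 = 220, y0_7 = 108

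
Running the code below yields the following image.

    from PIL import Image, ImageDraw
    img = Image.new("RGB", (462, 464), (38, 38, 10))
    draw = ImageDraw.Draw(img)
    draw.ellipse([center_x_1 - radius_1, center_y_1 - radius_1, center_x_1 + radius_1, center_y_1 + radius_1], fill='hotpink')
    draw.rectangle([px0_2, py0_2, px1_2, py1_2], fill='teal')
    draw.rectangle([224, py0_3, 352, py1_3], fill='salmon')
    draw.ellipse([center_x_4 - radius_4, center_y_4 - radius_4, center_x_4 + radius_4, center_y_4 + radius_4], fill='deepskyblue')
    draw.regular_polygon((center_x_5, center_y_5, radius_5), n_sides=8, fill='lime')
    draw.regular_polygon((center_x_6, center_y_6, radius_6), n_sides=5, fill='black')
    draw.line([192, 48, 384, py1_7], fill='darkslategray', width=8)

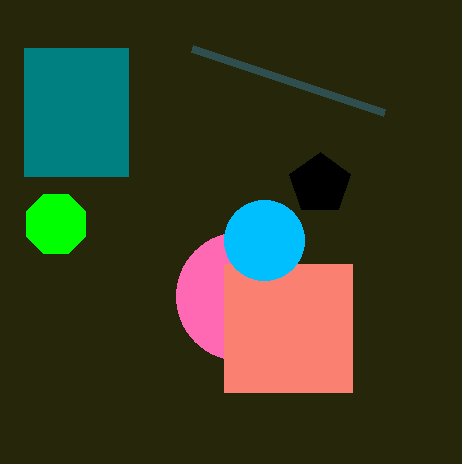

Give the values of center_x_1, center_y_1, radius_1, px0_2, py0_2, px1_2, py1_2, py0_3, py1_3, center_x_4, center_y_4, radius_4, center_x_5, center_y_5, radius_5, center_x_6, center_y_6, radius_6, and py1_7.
center_x_1 = 240
center_y_1 = 296
radius_1 = 64
px0_2 = 24
py0_2 = 48
px1_2 = 128
py1_2 = 176
py0_3 = 264
py1_3 = 392
center_x_4 = 264
center_y_4 = 240
radius_4 = 40
center_x_5 = 56
center_y_5 = 224
radius_5 = 32
center_x_6 = 320
center_y_6 = 184
radius_6 = 32
py1_7 = 112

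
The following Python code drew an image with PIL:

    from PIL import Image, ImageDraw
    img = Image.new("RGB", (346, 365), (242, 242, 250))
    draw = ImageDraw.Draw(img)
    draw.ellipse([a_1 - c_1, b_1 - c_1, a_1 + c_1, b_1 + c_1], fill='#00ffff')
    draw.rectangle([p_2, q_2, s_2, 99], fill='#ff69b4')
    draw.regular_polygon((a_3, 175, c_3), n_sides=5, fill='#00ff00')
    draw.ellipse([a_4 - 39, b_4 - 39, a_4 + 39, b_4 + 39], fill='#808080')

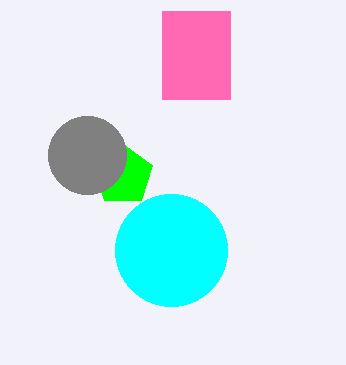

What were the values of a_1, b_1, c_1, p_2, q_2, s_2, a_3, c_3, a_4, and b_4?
a_1 = 171, b_1 = 250, c_1 = 56, p_2 = 162, q_2 = 11, s_2 = 230, a_3 = 123, c_3 = 31, a_4 = 87, b_4 = 155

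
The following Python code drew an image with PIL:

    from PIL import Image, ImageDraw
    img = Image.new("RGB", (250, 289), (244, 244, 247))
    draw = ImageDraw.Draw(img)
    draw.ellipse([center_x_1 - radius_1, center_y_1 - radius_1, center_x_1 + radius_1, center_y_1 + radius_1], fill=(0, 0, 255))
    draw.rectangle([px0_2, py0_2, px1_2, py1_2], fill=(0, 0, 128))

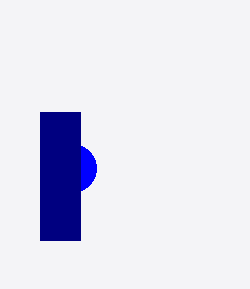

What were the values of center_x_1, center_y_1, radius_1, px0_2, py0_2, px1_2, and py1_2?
center_x_1 = 72; center_y_1 = 168; radius_1 = 24; px0_2 = 40; py0_2 = 112; px1_2 = 80; py1_2 = 240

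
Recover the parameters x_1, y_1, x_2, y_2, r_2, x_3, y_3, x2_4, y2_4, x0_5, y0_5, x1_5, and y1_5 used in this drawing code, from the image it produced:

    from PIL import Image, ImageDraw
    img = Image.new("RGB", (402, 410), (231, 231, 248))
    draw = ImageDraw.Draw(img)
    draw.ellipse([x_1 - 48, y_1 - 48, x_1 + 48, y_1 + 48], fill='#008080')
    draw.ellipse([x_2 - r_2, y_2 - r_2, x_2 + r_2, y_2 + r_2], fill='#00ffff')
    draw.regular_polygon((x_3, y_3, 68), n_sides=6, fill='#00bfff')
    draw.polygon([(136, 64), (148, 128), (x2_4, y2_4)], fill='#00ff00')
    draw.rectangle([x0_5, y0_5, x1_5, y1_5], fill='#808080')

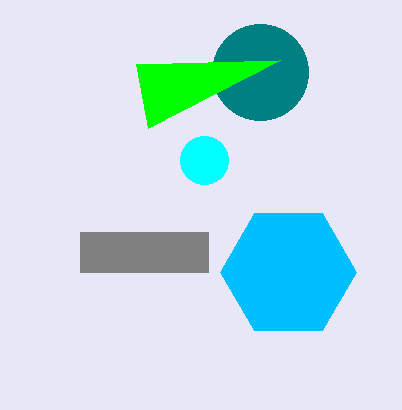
x_1 = 260
y_1 = 72
x_2 = 204
y_2 = 160
r_2 = 24
x_3 = 288
y_3 = 272
x2_4 = 280
y2_4 = 60
x0_5 = 80
y0_5 = 232
x1_5 = 208
y1_5 = 272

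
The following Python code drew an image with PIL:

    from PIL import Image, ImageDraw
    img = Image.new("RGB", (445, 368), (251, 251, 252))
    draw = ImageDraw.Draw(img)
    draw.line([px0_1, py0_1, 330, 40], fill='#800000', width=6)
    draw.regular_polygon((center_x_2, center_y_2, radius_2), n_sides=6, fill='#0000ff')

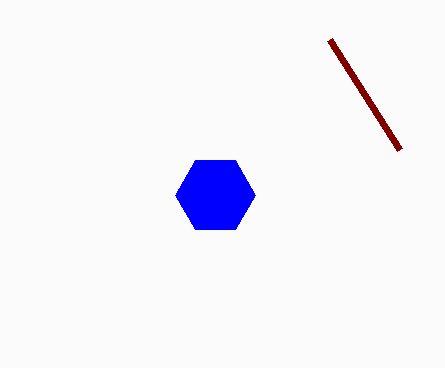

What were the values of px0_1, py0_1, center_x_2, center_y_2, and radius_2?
px0_1 = 400
py0_1 = 150
center_x_2 = 215
center_y_2 = 195
radius_2 = 40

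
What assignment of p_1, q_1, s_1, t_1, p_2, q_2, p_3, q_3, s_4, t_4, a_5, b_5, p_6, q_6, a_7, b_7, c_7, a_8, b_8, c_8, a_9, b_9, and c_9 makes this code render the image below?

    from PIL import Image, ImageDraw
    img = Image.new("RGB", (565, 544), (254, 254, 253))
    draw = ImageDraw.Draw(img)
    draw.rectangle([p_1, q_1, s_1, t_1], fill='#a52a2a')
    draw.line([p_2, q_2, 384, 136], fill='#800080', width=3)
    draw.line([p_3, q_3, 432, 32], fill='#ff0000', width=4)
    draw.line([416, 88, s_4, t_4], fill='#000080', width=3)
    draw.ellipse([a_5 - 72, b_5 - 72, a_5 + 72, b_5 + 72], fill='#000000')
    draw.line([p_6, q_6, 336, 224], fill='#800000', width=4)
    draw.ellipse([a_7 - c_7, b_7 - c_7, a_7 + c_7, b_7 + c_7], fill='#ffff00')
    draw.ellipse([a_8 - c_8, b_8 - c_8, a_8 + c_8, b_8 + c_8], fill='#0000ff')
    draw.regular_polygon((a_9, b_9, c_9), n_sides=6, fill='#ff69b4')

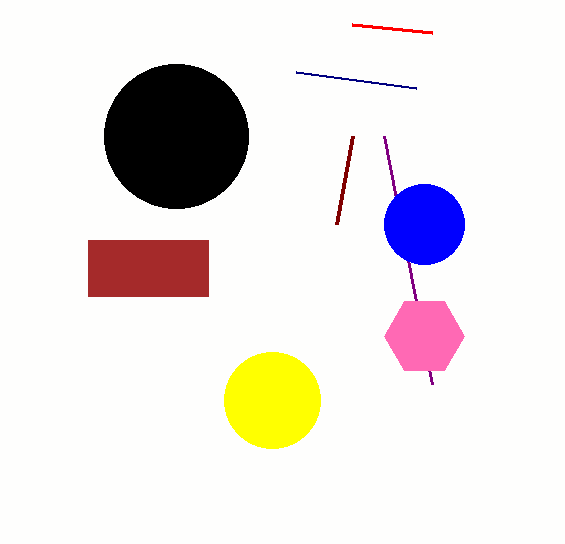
p_1 = 88, q_1 = 240, s_1 = 208, t_1 = 296, p_2 = 432, q_2 = 384, p_3 = 352, q_3 = 24, s_4 = 296, t_4 = 72, a_5 = 176, b_5 = 136, p_6 = 352, q_6 = 136, a_7 = 272, b_7 = 400, c_7 = 48, a_8 = 424, b_8 = 224, c_8 = 40, a_9 = 424, b_9 = 336, c_9 = 40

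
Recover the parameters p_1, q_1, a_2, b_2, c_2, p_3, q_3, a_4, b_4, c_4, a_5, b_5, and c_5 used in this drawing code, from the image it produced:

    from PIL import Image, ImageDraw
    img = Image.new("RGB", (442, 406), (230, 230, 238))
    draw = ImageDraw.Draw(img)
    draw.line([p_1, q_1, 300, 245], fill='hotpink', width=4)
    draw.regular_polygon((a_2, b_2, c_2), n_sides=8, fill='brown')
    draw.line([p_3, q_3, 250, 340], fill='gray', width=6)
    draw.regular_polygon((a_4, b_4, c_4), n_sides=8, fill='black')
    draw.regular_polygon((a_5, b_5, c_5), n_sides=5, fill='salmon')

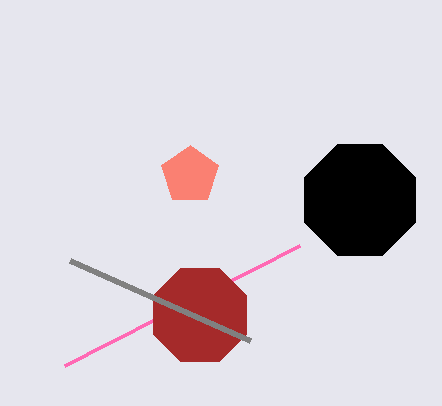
p_1 = 65
q_1 = 365
a_2 = 200
b_2 = 315
c_2 = 50
p_3 = 70
q_3 = 260
a_4 = 360
b_4 = 200
c_4 = 60
a_5 = 190
b_5 = 175
c_5 = 30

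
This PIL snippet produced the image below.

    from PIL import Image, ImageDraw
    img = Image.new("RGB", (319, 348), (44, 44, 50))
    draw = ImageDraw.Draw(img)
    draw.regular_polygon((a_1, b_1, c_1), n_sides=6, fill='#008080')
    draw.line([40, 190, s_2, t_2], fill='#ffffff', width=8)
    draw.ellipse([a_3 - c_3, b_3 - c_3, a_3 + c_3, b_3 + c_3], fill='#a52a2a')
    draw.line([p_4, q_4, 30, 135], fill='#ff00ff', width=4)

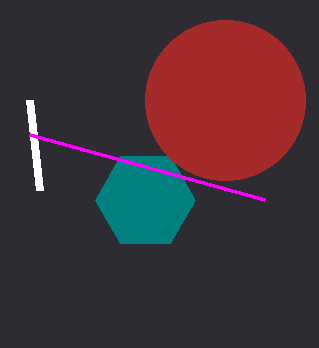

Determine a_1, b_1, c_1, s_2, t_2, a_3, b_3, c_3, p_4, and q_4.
a_1 = 145; b_1 = 200; c_1 = 50; s_2 = 30; t_2 = 100; a_3 = 225; b_3 = 100; c_3 = 80; p_4 = 265; q_4 = 200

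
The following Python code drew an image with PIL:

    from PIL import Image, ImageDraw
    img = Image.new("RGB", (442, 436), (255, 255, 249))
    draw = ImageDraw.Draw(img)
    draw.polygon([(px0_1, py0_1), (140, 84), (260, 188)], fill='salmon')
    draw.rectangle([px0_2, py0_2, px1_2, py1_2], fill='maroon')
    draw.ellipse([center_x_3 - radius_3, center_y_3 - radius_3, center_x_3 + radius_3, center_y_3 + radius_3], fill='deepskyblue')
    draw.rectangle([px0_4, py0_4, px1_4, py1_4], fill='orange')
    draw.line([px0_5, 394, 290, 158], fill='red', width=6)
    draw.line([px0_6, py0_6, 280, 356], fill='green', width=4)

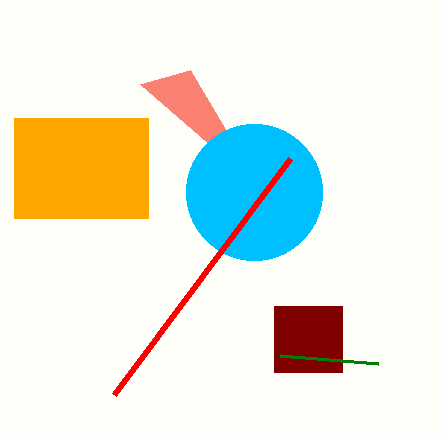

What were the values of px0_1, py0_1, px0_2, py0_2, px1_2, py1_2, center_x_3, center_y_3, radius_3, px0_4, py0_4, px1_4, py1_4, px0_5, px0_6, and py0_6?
px0_1 = 190
py0_1 = 70
px0_2 = 274
py0_2 = 306
px1_2 = 342
py1_2 = 372
center_x_3 = 254
center_y_3 = 192
radius_3 = 68
px0_4 = 14
py0_4 = 118
px1_4 = 148
py1_4 = 218
px0_5 = 114
px0_6 = 378
py0_6 = 364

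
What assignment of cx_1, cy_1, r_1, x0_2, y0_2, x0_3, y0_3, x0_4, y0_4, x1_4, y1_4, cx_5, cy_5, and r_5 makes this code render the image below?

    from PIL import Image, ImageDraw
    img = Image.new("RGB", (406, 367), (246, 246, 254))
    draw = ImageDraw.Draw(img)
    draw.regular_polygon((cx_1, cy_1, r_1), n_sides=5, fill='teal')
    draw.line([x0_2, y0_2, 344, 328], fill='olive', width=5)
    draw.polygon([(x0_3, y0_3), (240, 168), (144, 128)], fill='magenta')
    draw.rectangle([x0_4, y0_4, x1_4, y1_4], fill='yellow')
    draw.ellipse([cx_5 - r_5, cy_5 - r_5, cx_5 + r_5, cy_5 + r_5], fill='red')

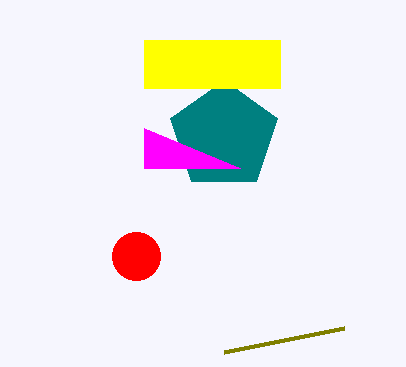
cx_1 = 224, cy_1 = 136, r_1 = 56, x0_2 = 224, y0_2 = 352, x0_3 = 144, y0_3 = 168, x0_4 = 144, y0_4 = 40, x1_4 = 280, y1_4 = 88, cx_5 = 136, cy_5 = 256, r_5 = 24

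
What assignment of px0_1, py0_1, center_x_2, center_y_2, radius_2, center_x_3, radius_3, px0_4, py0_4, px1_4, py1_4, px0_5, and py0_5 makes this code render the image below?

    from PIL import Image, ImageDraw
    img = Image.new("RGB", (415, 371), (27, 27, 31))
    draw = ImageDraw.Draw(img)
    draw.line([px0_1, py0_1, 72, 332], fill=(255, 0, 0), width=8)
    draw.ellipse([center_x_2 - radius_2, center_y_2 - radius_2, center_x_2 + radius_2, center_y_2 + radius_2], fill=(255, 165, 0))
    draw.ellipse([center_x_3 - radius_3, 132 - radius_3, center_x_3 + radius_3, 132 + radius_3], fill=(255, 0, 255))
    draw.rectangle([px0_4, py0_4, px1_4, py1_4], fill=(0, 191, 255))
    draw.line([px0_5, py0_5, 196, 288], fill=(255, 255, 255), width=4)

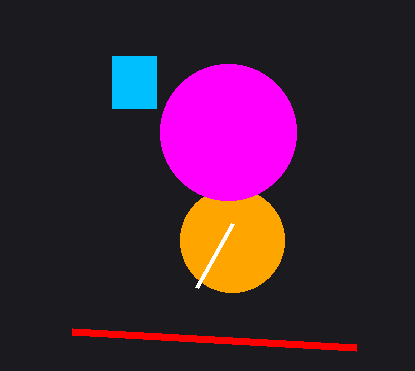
px0_1 = 356
py0_1 = 348
center_x_2 = 232
center_y_2 = 240
radius_2 = 52
center_x_3 = 228
radius_3 = 68
px0_4 = 112
py0_4 = 56
px1_4 = 156
py1_4 = 108
px0_5 = 232
py0_5 = 224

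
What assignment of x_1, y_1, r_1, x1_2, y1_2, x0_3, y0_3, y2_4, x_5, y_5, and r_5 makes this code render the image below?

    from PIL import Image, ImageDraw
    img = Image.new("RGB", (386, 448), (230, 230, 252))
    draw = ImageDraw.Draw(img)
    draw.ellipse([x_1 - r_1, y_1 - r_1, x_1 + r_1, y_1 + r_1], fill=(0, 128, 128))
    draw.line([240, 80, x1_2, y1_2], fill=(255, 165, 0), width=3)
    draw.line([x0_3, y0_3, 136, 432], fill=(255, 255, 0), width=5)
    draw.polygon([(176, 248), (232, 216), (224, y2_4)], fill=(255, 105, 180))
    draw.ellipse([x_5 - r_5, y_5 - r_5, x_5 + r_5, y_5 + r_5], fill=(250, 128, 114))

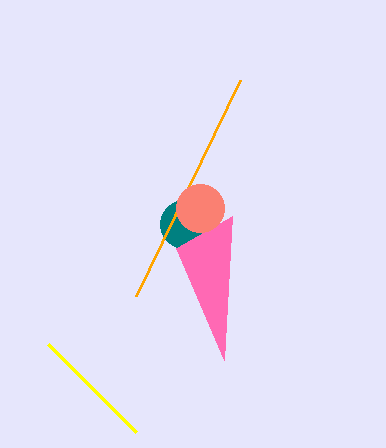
x_1 = 184, y_1 = 224, r_1 = 24, x1_2 = 136, y1_2 = 296, x0_3 = 48, y0_3 = 344, y2_4 = 360, x_5 = 200, y_5 = 208, r_5 = 24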